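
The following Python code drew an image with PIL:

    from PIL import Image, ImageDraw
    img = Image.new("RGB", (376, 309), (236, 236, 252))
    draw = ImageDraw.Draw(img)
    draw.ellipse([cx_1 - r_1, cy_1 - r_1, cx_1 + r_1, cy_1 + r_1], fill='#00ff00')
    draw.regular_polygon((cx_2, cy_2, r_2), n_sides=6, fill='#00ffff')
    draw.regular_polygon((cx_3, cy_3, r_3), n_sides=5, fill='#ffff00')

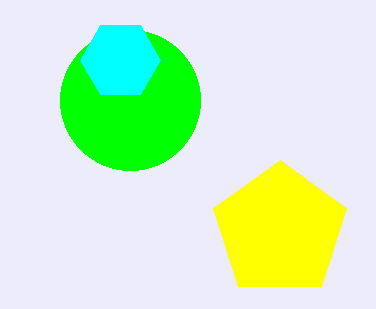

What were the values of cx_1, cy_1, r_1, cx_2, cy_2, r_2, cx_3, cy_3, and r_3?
cx_1 = 130, cy_1 = 100, r_1 = 70, cx_2 = 120, cy_2 = 60, r_2 = 40, cx_3 = 280, cy_3 = 230, r_3 = 70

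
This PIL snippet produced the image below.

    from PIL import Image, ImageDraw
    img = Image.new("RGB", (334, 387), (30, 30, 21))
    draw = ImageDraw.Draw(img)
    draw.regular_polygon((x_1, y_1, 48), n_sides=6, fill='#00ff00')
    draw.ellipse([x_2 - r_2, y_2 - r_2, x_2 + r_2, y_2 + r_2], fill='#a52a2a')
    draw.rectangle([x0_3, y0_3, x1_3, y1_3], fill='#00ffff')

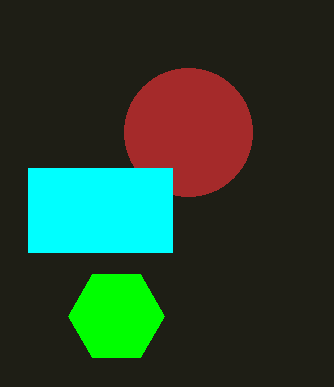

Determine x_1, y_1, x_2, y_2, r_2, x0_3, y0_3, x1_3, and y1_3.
x_1 = 116, y_1 = 316, x_2 = 188, y_2 = 132, r_2 = 64, x0_3 = 28, y0_3 = 168, x1_3 = 172, y1_3 = 252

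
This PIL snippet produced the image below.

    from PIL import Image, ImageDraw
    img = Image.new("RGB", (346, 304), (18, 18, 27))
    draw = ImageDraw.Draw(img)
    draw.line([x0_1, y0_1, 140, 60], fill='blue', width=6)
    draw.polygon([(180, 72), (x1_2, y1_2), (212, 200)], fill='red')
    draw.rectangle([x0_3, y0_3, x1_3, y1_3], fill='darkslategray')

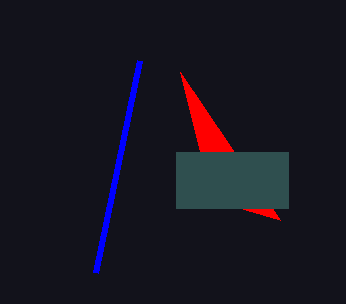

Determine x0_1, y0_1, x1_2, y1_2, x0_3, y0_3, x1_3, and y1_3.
x0_1 = 96
y0_1 = 272
x1_2 = 280
y1_2 = 220
x0_3 = 176
y0_3 = 152
x1_3 = 288
y1_3 = 208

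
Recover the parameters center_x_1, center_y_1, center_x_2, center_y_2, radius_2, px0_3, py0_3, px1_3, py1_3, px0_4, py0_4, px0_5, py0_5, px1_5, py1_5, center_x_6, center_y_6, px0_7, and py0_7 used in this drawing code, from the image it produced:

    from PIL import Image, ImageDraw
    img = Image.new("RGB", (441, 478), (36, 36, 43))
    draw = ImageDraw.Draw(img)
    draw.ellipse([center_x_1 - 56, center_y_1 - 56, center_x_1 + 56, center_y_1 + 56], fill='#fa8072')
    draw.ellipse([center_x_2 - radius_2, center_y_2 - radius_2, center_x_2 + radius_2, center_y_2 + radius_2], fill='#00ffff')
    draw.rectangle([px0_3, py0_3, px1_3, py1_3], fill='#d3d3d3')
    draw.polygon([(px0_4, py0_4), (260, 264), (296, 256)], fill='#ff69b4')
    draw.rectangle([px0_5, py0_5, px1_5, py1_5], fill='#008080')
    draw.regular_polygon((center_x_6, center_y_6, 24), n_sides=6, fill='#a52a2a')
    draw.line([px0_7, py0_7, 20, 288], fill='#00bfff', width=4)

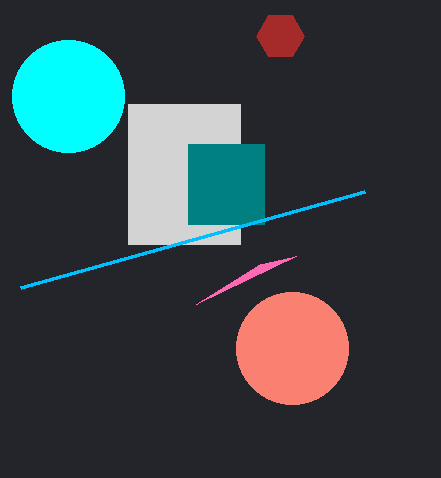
center_x_1 = 292; center_y_1 = 348; center_x_2 = 68; center_y_2 = 96; radius_2 = 56; px0_3 = 128; py0_3 = 104; px1_3 = 240; py1_3 = 244; px0_4 = 196; py0_4 = 304; px0_5 = 188; py0_5 = 144; px1_5 = 264; py1_5 = 224; center_x_6 = 280; center_y_6 = 36; px0_7 = 364; py0_7 = 192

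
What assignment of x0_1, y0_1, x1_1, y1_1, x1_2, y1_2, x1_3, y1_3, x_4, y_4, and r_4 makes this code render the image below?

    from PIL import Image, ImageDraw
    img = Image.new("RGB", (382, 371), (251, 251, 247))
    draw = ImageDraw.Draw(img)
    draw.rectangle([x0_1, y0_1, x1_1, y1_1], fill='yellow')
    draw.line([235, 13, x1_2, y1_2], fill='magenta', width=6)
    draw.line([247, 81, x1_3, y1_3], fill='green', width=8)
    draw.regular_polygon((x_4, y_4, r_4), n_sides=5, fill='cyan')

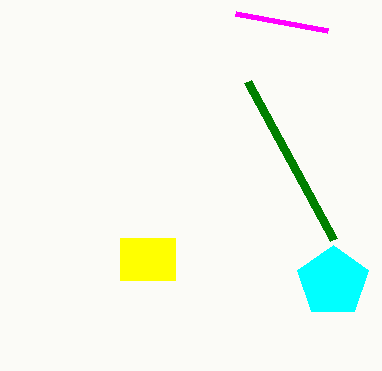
x0_1 = 120, y0_1 = 238, x1_1 = 175, y1_1 = 280, x1_2 = 327, y1_2 = 30, x1_3 = 333, y1_3 = 239, x_4 = 333, y_4 = 282, r_4 = 37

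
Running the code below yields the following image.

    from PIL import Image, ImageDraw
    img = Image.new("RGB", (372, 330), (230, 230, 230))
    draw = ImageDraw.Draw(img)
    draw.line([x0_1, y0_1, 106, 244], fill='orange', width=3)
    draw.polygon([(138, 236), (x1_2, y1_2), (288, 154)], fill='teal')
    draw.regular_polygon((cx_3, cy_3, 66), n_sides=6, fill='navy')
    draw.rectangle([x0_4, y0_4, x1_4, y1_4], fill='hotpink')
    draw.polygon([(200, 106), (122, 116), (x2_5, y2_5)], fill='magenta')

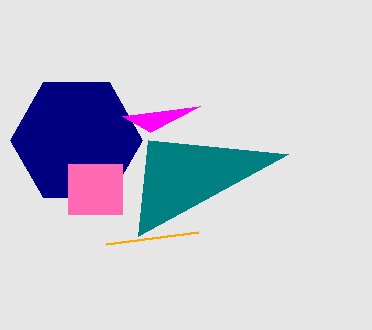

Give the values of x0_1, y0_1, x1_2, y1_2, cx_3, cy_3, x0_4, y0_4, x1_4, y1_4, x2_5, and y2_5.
x0_1 = 198
y0_1 = 232
x1_2 = 148
y1_2 = 140
cx_3 = 76
cy_3 = 140
x0_4 = 68
y0_4 = 164
x1_4 = 122
y1_4 = 214
x2_5 = 150
y2_5 = 132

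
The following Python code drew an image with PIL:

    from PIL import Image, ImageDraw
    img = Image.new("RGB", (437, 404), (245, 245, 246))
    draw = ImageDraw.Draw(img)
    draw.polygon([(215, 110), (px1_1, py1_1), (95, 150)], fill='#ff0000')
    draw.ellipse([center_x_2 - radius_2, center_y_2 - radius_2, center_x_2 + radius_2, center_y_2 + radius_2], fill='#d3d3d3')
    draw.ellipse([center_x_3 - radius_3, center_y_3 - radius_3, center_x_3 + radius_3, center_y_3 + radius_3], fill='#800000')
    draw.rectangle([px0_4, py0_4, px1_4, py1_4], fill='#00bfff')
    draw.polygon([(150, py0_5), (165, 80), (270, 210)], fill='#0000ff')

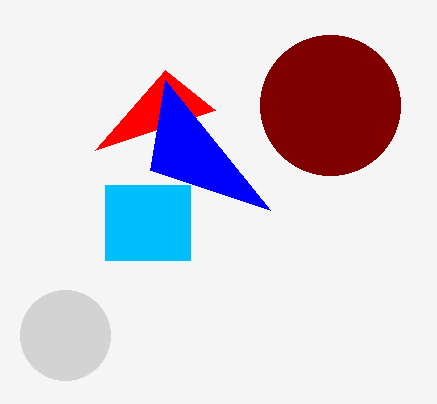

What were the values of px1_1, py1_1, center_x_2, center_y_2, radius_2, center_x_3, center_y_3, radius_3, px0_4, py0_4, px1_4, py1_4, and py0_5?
px1_1 = 165; py1_1 = 70; center_x_2 = 65; center_y_2 = 335; radius_2 = 45; center_x_3 = 330; center_y_3 = 105; radius_3 = 70; px0_4 = 105; py0_4 = 185; px1_4 = 190; py1_4 = 260; py0_5 = 170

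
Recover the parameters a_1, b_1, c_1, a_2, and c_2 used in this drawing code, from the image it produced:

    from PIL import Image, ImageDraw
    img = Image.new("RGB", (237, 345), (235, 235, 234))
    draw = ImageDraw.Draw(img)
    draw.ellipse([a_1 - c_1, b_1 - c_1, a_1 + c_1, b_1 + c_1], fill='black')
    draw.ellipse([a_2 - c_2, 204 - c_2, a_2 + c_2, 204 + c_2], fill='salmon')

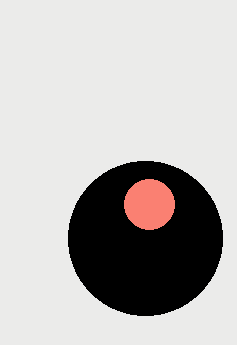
a_1 = 145, b_1 = 238, c_1 = 77, a_2 = 149, c_2 = 25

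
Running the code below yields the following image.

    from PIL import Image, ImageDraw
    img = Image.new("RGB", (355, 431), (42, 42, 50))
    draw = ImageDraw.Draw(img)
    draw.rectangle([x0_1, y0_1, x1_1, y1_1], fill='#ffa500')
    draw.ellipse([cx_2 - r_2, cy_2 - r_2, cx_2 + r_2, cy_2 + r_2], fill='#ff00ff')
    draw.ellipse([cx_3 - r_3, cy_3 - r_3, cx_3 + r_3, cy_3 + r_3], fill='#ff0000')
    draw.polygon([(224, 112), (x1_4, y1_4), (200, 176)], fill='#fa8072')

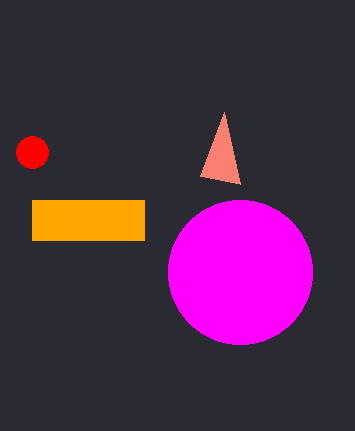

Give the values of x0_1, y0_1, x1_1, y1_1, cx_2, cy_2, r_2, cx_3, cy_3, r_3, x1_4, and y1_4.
x0_1 = 32, y0_1 = 200, x1_1 = 144, y1_1 = 240, cx_2 = 240, cy_2 = 272, r_2 = 72, cx_3 = 32, cy_3 = 152, r_3 = 16, x1_4 = 240, y1_4 = 184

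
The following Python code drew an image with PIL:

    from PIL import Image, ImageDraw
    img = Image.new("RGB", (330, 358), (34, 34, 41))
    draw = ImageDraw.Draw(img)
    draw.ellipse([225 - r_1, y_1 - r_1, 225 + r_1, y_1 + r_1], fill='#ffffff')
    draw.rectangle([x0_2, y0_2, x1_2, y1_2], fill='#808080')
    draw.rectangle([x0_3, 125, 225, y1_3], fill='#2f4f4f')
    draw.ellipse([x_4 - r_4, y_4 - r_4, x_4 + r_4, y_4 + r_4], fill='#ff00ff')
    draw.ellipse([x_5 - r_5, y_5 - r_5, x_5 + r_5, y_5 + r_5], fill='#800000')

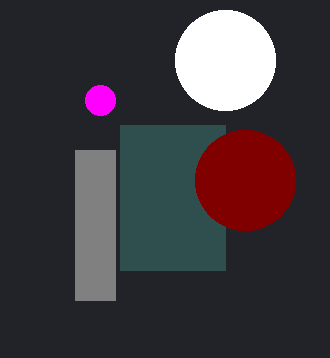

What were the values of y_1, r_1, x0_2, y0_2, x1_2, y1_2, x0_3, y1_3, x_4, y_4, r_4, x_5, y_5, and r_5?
y_1 = 60; r_1 = 50; x0_2 = 75; y0_2 = 150; x1_2 = 115; y1_2 = 300; x0_3 = 120; y1_3 = 270; x_4 = 100; y_4 = 100; r_4 = 15; x_5 = 245; y_5 = 180; r_5 = 50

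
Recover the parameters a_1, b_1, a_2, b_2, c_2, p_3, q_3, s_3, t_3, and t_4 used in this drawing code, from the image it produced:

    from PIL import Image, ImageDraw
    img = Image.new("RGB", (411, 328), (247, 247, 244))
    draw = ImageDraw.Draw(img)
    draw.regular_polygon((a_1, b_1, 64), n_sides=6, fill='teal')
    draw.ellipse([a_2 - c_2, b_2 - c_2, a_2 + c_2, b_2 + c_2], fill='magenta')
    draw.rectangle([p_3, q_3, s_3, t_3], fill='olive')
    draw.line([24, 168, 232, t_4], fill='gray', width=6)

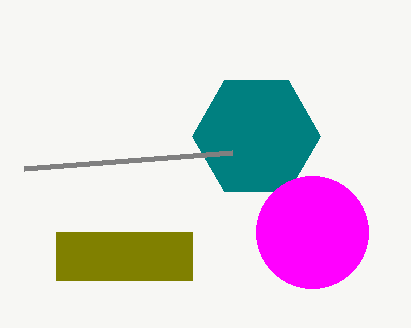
a_1 = 256; b_1 = 136; a_2 = 312; b_2 = 232; c_2 = 56; p_3 = 56; q_3 = 232; s_3 = 192; t_3 = 280; t_4 = 152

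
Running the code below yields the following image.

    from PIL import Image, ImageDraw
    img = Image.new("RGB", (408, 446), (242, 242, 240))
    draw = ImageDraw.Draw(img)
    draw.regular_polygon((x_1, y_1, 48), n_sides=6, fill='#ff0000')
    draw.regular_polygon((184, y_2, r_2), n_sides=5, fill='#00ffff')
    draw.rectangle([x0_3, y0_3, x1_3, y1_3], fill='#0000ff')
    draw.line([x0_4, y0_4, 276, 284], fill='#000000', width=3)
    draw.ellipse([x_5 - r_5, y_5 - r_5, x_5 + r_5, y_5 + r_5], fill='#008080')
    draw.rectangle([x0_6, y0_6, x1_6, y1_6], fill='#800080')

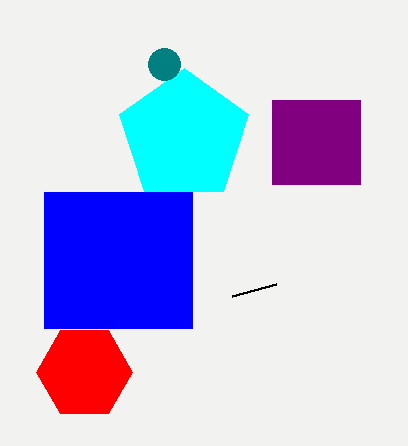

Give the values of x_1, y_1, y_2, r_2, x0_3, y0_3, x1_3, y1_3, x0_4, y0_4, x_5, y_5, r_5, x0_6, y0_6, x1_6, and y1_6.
x_1 = 84
y_1 = 372
y_2 = 136
r_2 = 68
x0_3 = 44
y0_3 = 192
x1_3 = 192
y1_3 = 328
x0_4 = 232
y0_4 = 296
x_5 = 164
y_5 = 64
r_5 = 16
x0_6 = 272
y0_6 = 100
x1_6 = 360
y1_6 = 184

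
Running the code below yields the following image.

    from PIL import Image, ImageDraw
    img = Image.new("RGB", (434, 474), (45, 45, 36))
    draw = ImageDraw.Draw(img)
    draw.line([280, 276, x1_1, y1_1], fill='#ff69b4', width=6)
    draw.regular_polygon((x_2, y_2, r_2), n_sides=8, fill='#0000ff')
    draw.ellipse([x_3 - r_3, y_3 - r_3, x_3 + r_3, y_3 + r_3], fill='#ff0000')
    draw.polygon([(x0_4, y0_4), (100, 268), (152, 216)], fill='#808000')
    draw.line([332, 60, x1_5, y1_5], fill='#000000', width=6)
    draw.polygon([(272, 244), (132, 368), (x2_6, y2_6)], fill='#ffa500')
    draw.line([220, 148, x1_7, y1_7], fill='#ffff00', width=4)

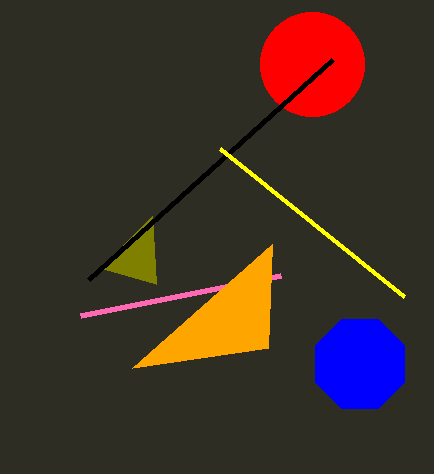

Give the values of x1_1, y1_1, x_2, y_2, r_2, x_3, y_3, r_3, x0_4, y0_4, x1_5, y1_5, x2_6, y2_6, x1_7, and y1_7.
x1_1 = 80; y1_1 = 316; x_2 = 360; y_2 = 364; r_2 = 48; x_3 = 312; y_3 = 64; r_3 = 52; x0_4 = 156; y0_4 = 284; x1_5 = 88; y1_5 = 280; x2_6 = 268; y2_6 = 348; x1_7 = 404; y1_7 = 296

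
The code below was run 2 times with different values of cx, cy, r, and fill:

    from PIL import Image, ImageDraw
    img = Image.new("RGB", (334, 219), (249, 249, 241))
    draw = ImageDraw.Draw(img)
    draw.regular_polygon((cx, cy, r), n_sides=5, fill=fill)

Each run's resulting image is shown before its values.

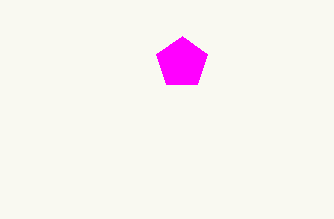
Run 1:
cx = 182; cy = 63; r = 27; fill = 'magenta'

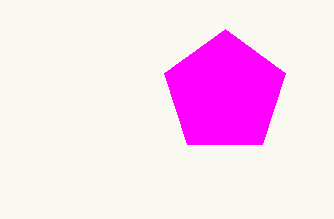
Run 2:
cx = 225; cy = 93; r = 64; fill = 'magenta'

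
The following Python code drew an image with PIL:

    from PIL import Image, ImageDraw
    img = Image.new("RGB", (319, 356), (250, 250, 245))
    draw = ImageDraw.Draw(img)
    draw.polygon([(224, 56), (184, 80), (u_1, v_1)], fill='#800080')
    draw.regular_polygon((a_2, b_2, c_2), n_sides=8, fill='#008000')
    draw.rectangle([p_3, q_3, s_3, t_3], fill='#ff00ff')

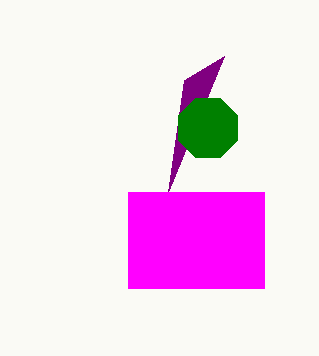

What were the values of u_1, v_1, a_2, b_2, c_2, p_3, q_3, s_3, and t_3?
u_1 = 168, v_1 = 192, a_2 = 208, b_2 = 128, c_2 = 32, p_3 = 128, q_3 = 192, s_3 = 264, t_3 = 288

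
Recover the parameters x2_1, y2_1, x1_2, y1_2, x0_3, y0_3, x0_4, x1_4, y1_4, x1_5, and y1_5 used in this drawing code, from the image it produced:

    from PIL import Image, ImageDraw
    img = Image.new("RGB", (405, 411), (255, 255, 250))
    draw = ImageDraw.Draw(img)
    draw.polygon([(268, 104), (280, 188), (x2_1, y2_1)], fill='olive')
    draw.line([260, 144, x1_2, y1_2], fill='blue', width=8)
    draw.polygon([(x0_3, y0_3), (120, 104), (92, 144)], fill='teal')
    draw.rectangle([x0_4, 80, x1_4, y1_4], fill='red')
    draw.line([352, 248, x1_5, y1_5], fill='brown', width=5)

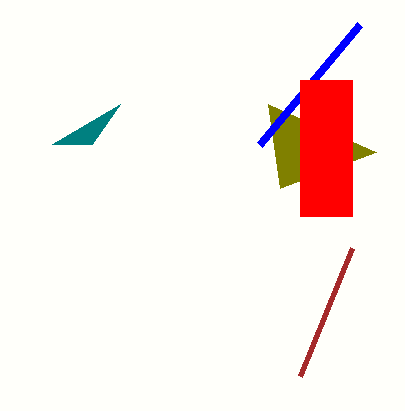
x2_1 = 376
y2_1 = 152
x1_2 = 360
y1_2 = 24
x0_3 = 52
y0_3 = 144
x0_4 = 300
x1_4 = 352
y1_4 = 216
x1_5 = 300
y1_5 = 376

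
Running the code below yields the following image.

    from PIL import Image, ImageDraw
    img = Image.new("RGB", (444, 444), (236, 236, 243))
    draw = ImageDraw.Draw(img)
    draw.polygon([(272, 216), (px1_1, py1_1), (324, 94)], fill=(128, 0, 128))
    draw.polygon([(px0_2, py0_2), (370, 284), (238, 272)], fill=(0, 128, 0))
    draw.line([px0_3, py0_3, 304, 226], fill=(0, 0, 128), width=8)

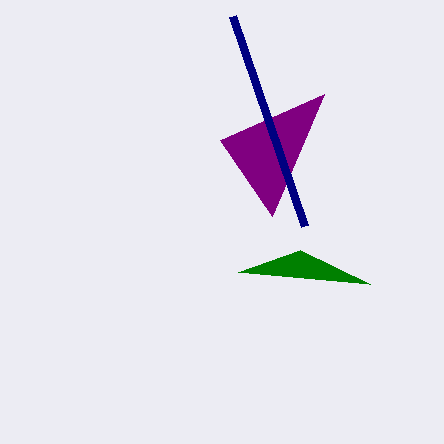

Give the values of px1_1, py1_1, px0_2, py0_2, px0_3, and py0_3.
px1_1 = 220; py1_1 = 140; px0_2 = 300; py0_2 = 250; px0_3 = 232; py0_3 = 16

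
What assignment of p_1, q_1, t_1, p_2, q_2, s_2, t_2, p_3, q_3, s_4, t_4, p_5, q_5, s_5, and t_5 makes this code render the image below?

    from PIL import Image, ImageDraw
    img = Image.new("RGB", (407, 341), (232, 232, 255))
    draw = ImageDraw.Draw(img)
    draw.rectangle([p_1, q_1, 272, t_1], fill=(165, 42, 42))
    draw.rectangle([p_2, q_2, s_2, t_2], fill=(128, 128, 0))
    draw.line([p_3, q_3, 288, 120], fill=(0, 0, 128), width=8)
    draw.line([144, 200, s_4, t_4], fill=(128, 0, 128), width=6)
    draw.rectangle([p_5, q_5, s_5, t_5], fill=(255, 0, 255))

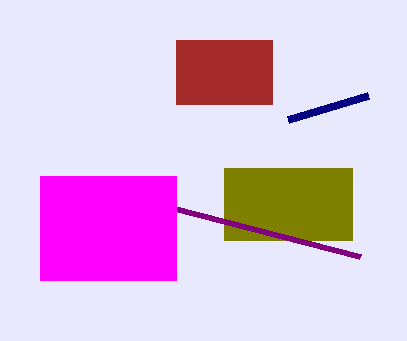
p_1 = 176
q_1 = 40
t_1 = 104
p_2 = 224
q_2 = 168
s_2 = 352
t_2 = 240
p_3 = 368
q_3 = 96
s_4 = 360
t_4 = 256
p_5 = 40
q_5 = 176
s_5 = 176
t_5 = 280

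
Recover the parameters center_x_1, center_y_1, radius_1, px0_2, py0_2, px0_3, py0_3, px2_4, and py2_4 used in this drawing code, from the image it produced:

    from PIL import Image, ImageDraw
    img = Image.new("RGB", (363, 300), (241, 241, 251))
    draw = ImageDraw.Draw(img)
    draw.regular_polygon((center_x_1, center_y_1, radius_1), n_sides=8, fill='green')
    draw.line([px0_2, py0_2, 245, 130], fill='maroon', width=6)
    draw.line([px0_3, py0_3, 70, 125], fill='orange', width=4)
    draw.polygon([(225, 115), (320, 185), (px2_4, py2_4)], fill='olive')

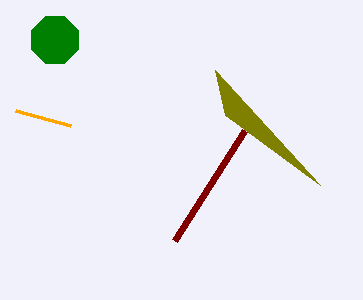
center_x_1 = 55, center_y_1 = 40, radius_1 = 25, px0_2 = 175, py0_2 = 240, px0_3 = 15, py0_3 = 110, px2_4 = 215, py2_4 = 70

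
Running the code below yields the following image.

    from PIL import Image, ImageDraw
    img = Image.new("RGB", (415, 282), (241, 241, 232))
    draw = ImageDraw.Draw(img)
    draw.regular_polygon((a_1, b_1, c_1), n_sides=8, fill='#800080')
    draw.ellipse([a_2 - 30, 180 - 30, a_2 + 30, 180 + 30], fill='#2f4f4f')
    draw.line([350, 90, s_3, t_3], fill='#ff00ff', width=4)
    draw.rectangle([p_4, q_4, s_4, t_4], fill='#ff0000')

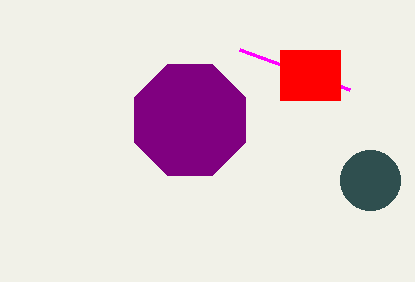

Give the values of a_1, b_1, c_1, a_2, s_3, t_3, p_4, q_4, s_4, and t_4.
a_1 = 190, b_1 = 120, c_1 = 60, a_2 = 370, s_3 = 240, t_3 = 50, p_4 = 280, q_4 = 50, s_4 = 340, t_4 = 100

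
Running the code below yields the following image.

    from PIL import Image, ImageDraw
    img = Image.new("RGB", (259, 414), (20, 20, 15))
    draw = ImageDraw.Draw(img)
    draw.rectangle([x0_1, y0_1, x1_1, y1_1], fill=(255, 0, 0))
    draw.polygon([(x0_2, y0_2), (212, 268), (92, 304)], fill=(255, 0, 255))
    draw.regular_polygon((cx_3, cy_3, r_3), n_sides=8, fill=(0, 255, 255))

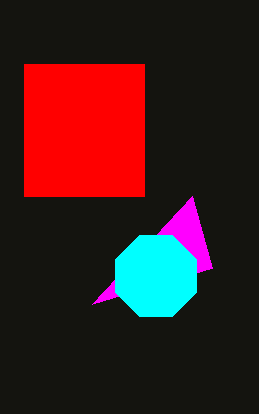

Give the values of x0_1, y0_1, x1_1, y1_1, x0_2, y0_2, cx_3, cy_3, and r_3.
x0_1 = 24; y0_1 = 64; x1_1 = 144; y1_1 = 196; x0_2 = 192; y0_2 = 196; cx_3 = 156; cy_3 = 276; r_3 = 44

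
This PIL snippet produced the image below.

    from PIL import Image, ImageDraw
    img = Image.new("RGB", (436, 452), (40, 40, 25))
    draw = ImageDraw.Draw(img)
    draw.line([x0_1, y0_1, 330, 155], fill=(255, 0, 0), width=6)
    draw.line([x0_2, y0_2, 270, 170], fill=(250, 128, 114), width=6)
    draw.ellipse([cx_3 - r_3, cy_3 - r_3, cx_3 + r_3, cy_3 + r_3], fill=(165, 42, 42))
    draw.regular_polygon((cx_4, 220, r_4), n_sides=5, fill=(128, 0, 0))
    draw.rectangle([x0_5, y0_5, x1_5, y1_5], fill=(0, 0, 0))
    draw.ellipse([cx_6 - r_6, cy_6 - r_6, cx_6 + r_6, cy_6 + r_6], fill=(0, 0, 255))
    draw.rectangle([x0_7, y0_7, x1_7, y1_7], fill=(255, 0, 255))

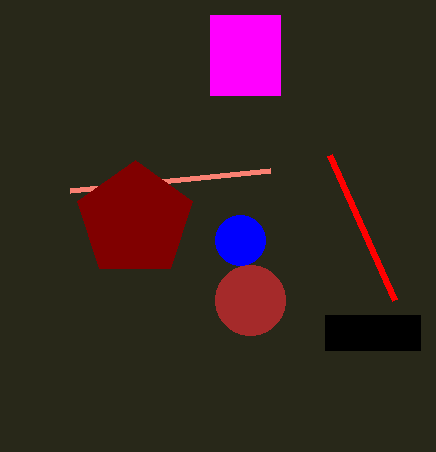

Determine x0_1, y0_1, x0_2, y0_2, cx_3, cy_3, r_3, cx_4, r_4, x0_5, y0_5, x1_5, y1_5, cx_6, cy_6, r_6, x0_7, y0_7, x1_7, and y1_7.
x0_1 = 395, y0_1 = 300, x0_2 = 70, y0_2 = 190, cx_3 = 250, cy_3 = 300, r_3 = 35, cx_4 = 135, r_4 = 60, x0_5 = 325, y0_5 = 315, x1_5 = 420, y1_5 = 350, cx_6 = 240, cy_6 = 240, r_6 = 25, x0_7 = 210, y0_7 = 15, x1_7 = 280, y1_7 = 95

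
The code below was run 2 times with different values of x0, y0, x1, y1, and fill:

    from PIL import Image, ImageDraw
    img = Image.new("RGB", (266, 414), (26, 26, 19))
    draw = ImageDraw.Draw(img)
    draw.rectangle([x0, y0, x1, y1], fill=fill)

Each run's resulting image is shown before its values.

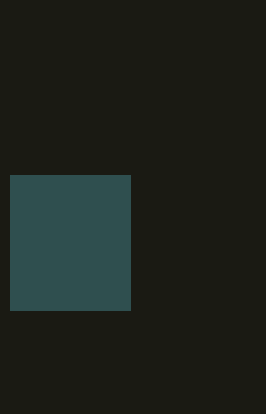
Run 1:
x0 = 10, y0 = 175, x1 = 130, y1 = 310, fill = 'darkslategray'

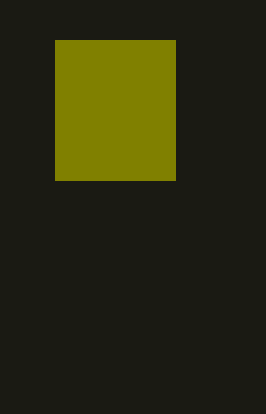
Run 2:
x0 = 55; y0 = 40; x1 = 175; y1 = 180; fill = 'olive'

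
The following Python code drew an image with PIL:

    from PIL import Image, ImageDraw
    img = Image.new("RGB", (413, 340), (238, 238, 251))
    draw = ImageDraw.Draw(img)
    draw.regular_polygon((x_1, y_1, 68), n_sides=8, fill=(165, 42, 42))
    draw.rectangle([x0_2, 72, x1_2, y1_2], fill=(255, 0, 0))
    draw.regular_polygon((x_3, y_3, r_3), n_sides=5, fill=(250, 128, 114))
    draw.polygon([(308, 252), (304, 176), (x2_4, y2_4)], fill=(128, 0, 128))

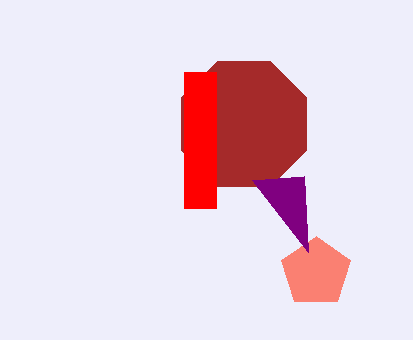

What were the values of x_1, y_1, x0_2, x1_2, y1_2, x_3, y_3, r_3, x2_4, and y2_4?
x_1 = 244, y_1 = 124, x0_2 = 184, x1_2 = 216, y1_2 = 208, x_3 = 316, y_3 = 272, r_3 = 36, x2_4 = 252, y2_4 = 180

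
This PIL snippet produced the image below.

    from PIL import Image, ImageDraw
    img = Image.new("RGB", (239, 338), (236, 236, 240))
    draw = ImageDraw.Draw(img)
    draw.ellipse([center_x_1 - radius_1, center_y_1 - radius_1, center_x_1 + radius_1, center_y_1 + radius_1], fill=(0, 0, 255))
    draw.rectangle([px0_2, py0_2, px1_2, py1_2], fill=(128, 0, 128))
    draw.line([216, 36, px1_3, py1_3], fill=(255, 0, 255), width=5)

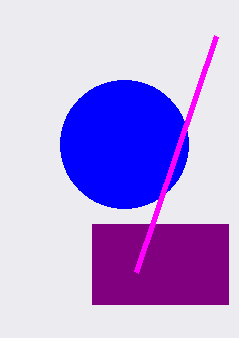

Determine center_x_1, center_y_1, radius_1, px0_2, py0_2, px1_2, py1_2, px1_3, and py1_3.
center_x_1 = 124; center_y_1 = 144; radius_1 = 64; px0_2 = 92; py0_2 = 224; px1_2 = 228; py1_2 = 304; px1_3 = 136; py1_3 = 272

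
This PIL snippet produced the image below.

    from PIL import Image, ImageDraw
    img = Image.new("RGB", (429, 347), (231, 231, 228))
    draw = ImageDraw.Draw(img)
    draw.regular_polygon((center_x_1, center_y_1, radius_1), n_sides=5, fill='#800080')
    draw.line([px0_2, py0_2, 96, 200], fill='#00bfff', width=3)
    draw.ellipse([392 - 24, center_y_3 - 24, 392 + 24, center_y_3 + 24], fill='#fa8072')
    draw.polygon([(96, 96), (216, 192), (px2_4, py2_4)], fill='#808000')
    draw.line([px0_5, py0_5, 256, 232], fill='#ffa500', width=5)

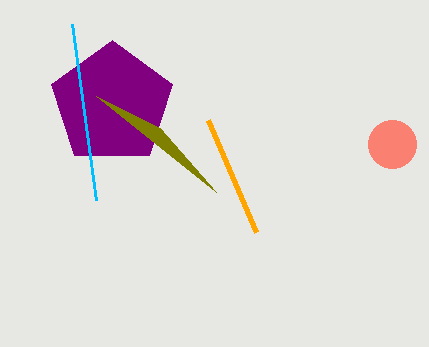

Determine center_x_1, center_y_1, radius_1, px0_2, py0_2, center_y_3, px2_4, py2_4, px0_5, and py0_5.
center_x_1 = 112, center_y_1 = 104, radius_1 = 64, px0_2 = 72, py0_2 = 24, center_y_3 = 144, px2_4 = 160, py2_4 = 128, px0_5 = 208, py0_5 = 120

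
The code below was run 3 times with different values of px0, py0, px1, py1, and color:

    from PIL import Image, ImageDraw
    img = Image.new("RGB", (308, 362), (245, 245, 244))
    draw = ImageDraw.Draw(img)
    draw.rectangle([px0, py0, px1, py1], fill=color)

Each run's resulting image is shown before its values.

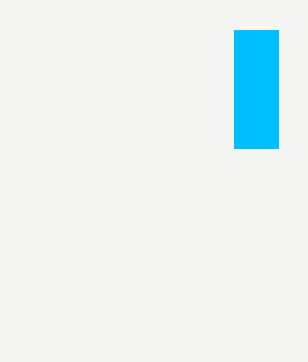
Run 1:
px0 = 234, py0 = 30, px1 = 278, py1 = 148, color = 'deepskyblue'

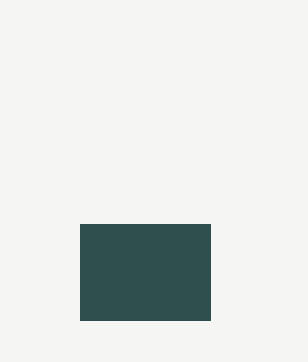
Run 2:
px0 = 80; py0 = 224; px1 = 210; py1 = 320; color = 'darkslategray'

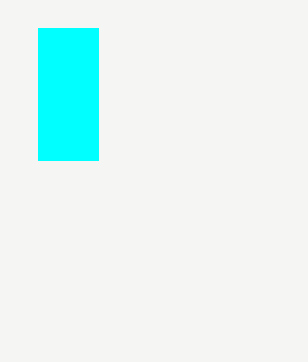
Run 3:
px0 = 38
py0 = 28
px1 = 98
py1 = 160
color = 'cyan'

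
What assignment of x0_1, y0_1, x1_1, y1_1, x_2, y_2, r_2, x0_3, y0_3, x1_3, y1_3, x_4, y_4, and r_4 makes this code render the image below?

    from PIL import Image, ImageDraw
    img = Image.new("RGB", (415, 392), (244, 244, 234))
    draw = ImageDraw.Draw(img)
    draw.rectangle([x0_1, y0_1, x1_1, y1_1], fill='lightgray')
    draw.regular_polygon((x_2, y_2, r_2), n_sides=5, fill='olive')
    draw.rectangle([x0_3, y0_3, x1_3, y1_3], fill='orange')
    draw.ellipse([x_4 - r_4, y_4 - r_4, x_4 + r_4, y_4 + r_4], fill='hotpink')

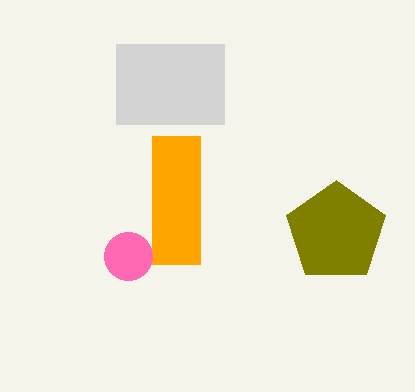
x0_1 = 116, y0_1 = 44, x1_1 = 224, y1_1 = 124, x_2 = 336, y_2 = 232, r_2 = 52, x0_3 = 152, y0_3 = 136, x1_3 = 200, y1_3 = 264, x_4 = 128, y_4 = 256, r_4 = 24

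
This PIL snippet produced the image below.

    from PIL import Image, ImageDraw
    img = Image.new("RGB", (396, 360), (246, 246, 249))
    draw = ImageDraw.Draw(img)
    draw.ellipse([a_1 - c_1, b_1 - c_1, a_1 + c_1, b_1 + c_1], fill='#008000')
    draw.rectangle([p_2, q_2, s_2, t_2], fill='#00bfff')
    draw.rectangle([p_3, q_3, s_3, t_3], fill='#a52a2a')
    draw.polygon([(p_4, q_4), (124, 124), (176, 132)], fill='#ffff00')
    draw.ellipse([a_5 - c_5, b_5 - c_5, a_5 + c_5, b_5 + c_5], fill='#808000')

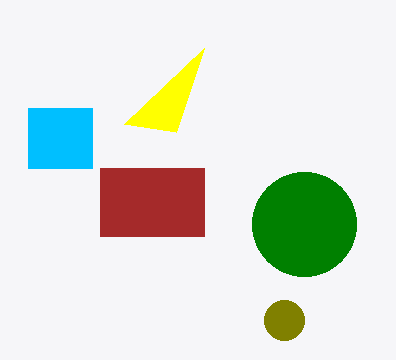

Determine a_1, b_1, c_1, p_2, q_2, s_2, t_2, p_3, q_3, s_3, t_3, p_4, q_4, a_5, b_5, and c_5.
a_1 = 304, b_1 = 224, c_1 = 52, p_2 = 28, q_2 = 108, s_2 = 92, t_2 = 168, p_3 = 100, q_3 = 168, s_3 = 204, t_3 = 236, p_4 = 204, q_4 = 48, a_5 = 284, b_5 = 320, c_5 = 20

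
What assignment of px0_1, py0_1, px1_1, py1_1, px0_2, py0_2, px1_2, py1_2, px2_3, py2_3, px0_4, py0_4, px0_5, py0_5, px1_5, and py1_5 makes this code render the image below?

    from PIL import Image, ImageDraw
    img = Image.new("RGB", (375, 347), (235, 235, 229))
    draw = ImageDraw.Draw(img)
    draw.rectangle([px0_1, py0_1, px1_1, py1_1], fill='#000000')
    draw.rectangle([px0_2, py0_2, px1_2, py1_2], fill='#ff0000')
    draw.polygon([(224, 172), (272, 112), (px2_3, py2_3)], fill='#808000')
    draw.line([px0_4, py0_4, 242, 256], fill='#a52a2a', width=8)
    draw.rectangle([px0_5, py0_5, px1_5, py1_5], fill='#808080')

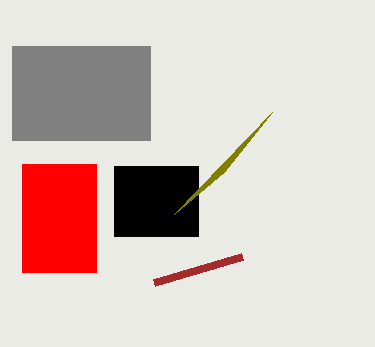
px0_1 = 114; py0_1 = 166; px1_1 = 198; py1_1 = 236; px0_2 = 22; py0_2 = 164; px1_2 = 96; py1_2 = 272; px2_3 = 174; py2_3 = 214; px0_4 = 154; py0_4 = 282; px0_5 = 12; py0_5 = 46; px1_5 = 150; py1_5 = 140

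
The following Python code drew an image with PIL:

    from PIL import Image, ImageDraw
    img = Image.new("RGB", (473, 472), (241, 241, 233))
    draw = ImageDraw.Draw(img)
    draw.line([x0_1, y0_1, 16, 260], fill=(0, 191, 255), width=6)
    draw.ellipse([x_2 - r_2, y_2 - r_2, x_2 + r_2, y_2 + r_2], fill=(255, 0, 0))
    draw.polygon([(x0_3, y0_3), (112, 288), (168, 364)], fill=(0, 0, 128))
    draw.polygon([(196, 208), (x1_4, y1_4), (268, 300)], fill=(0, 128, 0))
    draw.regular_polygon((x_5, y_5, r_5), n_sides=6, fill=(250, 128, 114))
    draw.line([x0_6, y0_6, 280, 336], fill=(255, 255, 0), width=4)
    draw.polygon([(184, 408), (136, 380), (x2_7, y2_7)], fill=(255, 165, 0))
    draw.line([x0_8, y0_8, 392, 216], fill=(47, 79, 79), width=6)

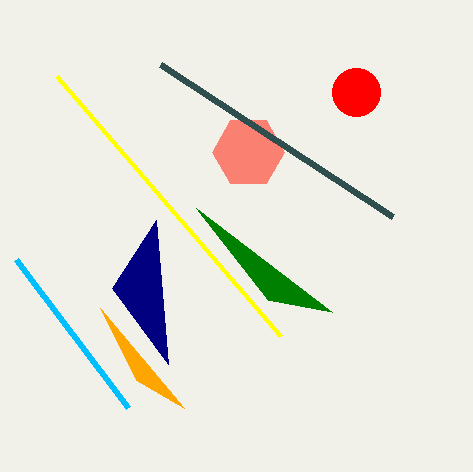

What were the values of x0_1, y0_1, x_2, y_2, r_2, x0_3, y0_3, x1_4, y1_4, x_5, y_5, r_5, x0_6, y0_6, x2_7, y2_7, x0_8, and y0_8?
x0_1 = 128
y0_1 = 408
x_2 = 356
y_2 = 92
r_2 = 24
x0_3 = 156
y0_3 = 220
x1_4 = 332
y1_4 = 312
x_5 = 248
y_5 = 152
r_5 = 36
x0_6 = 56
y0_6 = 76
x2_7 = 100
y2_7 = 308
x0_8 = 160
y0_8 = 64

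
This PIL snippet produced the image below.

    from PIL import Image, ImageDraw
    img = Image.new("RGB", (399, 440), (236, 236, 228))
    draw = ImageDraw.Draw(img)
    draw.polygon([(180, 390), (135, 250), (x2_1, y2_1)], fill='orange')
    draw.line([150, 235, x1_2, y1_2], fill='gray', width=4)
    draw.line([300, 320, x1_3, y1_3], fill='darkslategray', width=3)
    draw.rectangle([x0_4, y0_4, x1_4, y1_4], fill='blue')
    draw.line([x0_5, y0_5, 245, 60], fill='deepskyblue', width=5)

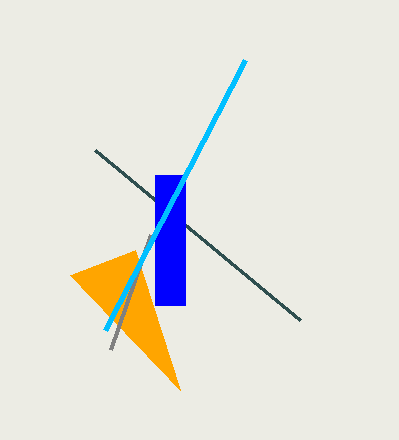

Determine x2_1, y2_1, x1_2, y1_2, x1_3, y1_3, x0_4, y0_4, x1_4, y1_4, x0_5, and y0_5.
x2_1 = 70, y2_1 = 275, x1_2 = 110, y1_2 = 350, x1_3 = 95, y1_3 = 150, x0_4 = 155, y0_4 = 175, x1_4 = 185, y1_4 = 305, x0_5 = 105, y0_5 = 330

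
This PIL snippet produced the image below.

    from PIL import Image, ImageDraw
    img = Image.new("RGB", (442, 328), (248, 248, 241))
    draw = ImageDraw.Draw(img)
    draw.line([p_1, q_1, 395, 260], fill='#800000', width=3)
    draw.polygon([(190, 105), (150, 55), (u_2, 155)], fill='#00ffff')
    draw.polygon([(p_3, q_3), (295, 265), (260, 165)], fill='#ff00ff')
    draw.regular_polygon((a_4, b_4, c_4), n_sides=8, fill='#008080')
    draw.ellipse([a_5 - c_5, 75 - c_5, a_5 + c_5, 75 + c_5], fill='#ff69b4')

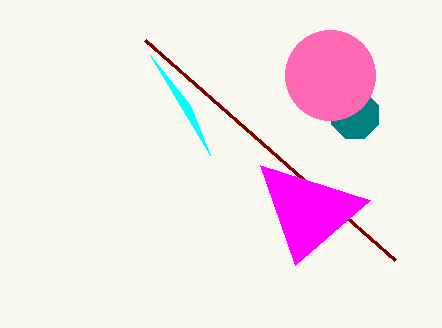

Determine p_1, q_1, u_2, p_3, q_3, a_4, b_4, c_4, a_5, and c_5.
p_1 = 145; q_1 = 40; u_2 = 210; p_3 = 370; q_3 = 200; a_4 = 355; b_4 = 115; c_4 = 25; a_5 = 330; c_5 = 45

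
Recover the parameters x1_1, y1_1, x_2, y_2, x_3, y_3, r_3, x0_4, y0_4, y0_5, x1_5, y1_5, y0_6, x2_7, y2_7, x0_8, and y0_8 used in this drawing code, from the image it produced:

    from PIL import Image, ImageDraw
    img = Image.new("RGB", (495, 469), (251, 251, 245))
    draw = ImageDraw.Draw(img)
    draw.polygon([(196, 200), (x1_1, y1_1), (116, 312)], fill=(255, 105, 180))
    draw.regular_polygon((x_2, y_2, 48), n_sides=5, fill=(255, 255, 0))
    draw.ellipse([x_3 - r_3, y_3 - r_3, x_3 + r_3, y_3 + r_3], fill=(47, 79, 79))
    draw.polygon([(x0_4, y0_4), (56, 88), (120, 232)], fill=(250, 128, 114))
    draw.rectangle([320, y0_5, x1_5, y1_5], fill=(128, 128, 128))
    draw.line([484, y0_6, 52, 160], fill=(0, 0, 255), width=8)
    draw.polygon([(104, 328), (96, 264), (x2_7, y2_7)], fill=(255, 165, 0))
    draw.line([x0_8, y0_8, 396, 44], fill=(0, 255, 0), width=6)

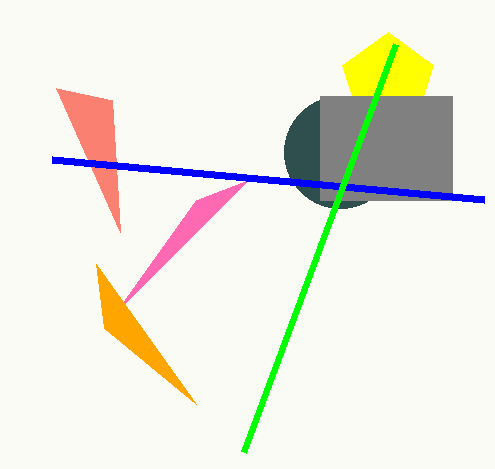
x1_1 = 248
y1_1 = 180
x_2 = 388
y_2 = 80
x_3 = 340
y_3 = 152
r_3 = 56
x0_4 = 112
y0_4 = 100
y0_5 = 96
x1_5 = 452
y1_5 = 200
y0_6 = 200
x2_7 = 196
y2_7 = 404
x0_8 = 244
y0_8 = 452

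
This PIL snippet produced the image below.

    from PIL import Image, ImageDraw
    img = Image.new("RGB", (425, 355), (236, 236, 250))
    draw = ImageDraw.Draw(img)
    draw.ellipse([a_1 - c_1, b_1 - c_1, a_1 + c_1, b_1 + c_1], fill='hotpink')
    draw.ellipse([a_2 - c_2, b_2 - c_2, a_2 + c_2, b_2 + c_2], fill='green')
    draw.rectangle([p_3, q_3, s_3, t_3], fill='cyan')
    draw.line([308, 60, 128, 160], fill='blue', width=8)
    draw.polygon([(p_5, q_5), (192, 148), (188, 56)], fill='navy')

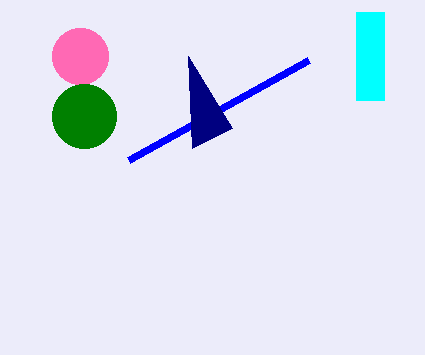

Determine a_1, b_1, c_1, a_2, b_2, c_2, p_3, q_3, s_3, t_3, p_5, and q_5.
a_1 = 80, b_1 = 56, c_1 = 28, a_2 = 84, b_2 = 116, c_2 = 32, p_3 = 356, q_3 = 12, s_3 = 384, t_3 = 100, p_5 = 232, q_5 = 128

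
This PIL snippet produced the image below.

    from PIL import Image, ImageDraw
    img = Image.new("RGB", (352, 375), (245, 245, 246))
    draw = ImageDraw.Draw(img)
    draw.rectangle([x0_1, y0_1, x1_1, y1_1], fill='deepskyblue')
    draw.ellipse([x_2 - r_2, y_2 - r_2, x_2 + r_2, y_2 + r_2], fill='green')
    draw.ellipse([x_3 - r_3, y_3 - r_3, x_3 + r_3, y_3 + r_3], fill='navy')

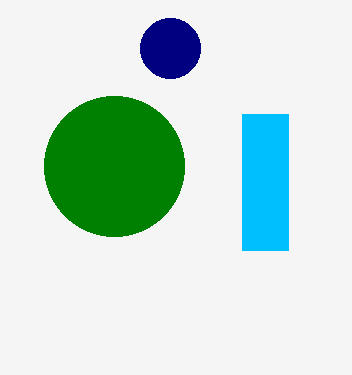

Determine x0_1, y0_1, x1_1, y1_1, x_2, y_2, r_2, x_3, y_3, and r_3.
x0_1 = 242; y0_1 = 114; x1_1 = 288; y1_1 = 250; x_2 = 114; y_2 = 166; r_2 = 70; x_3 = 170; y_3 = 48; r_3 = 30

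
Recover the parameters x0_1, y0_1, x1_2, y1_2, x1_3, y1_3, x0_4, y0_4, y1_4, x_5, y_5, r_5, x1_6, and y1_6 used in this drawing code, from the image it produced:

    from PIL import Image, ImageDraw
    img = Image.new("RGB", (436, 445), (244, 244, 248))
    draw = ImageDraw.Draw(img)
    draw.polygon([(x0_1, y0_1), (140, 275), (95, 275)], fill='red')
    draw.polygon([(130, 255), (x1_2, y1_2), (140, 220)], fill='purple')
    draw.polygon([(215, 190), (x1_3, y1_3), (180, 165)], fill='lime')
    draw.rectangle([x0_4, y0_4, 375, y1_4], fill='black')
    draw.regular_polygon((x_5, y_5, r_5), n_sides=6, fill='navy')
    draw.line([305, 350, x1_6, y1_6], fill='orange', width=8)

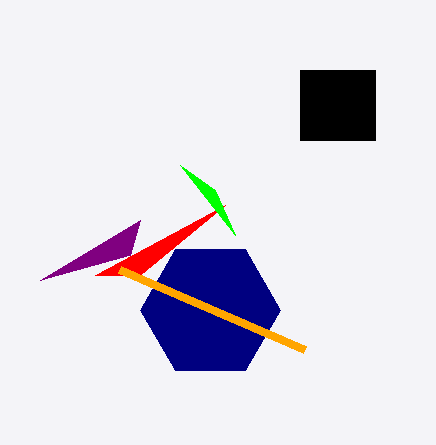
x0_1 = 225
y0_1 = 205
x1_2 = 40
y1_2 = 280
x1_3 = 235
y1_3 = 235
x0_4 = 300
y0_4 = 70
y1_4 = 140
x_5 = 210
y_5 = 310
r_5 = 70
x1_6 = 120
y1_6 = 270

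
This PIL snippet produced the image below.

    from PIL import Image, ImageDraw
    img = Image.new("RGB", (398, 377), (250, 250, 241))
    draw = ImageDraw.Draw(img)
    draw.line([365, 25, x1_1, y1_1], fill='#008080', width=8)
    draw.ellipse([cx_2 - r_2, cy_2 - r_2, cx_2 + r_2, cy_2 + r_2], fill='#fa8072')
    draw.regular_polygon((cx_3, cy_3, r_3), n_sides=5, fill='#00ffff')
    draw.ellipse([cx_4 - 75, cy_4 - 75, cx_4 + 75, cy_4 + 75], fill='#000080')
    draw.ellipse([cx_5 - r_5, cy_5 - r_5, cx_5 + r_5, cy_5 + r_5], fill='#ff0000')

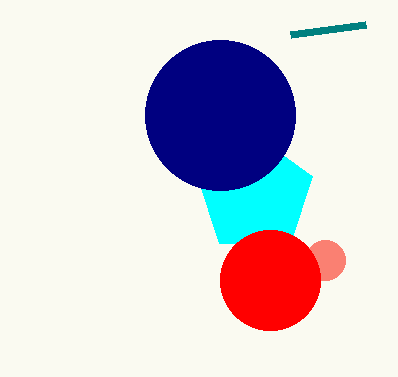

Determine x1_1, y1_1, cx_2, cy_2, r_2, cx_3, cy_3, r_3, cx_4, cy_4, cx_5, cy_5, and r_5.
x1_1 = 290
y1_1 = 35
cx_2 = 325
cy_2 = 260
r_2 = 20
cx_3 = 255
cy_3 = 195
r_3 = 60
cx_4 = 220
cy_4 = 115
cx_5 = 270
cy_5 = 280
r_5 = 50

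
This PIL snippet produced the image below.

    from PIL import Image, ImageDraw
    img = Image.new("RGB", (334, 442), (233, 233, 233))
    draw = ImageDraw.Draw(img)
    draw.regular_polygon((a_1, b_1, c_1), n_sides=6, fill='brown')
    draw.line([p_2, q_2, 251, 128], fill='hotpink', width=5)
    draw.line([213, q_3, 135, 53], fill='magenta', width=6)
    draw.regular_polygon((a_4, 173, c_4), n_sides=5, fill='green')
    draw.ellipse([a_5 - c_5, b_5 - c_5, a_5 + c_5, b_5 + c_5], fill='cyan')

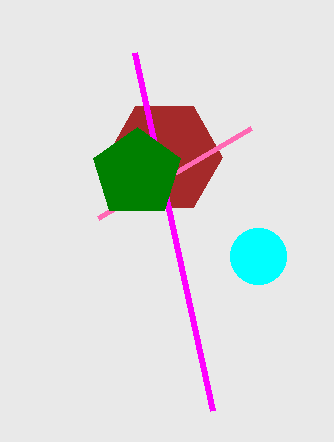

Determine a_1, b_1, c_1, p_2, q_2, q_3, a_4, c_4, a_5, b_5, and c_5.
a_1 = 164; b_1 = 157; c_1 = 58; p_2 = 98; q_2 = 218; q_3 = 411; a_4 = 137; c_4 = 46; a_5 = 258; b_5 = 256; c_5 = 28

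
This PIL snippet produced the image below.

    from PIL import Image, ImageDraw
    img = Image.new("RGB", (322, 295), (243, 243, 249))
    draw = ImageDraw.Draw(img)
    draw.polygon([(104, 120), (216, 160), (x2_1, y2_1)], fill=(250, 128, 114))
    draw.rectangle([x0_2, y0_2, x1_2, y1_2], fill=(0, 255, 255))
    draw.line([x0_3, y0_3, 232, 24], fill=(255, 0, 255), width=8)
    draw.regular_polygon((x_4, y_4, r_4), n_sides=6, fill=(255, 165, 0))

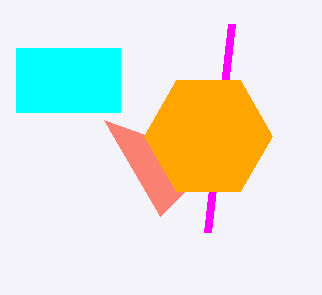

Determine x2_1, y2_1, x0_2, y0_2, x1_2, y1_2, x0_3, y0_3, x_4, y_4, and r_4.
x2_1 = 160
y2_1 = 216
x0_2 = 16
y0_2 = 48
x1_2 = 120
y1_2 = 112
x0_3 = 208
y0_3 = 232
x_4 = 208
y_4 = 136
r_4 = 64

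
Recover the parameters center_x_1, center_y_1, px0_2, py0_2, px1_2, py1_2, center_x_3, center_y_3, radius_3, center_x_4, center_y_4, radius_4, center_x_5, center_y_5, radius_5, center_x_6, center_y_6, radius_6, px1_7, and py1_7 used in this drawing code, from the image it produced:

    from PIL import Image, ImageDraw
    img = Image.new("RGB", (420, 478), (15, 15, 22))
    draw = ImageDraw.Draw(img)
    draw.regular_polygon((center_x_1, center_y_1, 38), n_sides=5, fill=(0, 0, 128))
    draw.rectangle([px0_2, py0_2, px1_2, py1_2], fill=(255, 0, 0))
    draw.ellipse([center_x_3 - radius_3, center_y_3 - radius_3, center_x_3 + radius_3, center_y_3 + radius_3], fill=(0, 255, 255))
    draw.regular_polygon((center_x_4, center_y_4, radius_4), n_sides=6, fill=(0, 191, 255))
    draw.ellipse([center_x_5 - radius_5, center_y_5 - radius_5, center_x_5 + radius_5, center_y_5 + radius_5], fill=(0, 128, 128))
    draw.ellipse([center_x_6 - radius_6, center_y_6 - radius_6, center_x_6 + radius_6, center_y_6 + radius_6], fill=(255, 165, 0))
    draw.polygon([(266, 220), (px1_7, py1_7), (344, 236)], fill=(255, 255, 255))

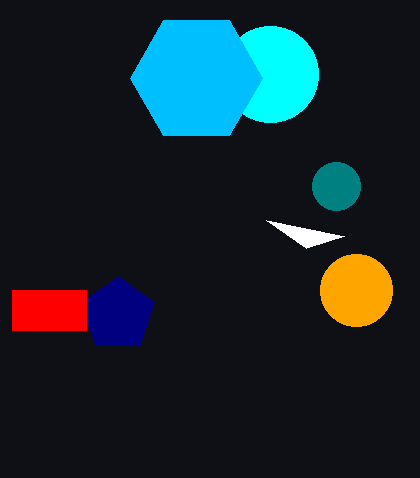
center_x_1 = 118; center_y_1 = 314; px0_2 = 12; py0_2 = 290; px1_2 = 86; py1_2 = 330; center_x_3 = 270; center_y_3 = 74; radius_3 = 48; center_x_4 = 196; center_y_4 = 78; radius_4 = 66; center_x_5 = 336; center_y_5 = 186; radius_5 = 24; center_x_6 = 356; center_y_6 = 290; radius_6 = 36; px1_7 = 306; py1_7 = 248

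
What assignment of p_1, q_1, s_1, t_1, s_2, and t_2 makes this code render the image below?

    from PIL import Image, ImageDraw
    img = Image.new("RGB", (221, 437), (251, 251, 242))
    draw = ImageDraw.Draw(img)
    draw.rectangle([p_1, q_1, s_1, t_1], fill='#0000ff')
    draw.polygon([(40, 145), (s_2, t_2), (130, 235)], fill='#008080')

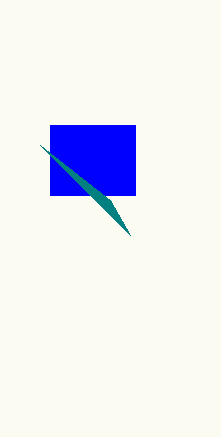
p_1 = 50, q_1 = 125, s_1 = 135, t_1 = 195, s_2 = 110, t_2 = 200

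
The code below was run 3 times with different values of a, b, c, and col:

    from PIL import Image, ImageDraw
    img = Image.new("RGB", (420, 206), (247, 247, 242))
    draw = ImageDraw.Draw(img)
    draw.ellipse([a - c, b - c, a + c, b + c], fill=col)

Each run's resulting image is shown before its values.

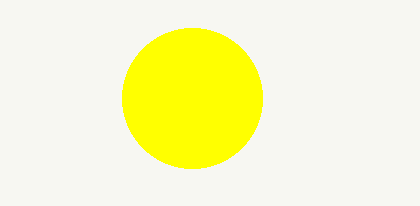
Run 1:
a = 192, b = 98, c = 70, col = 'yellow'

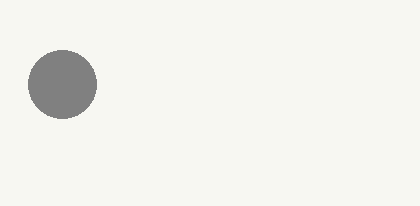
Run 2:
a = 62; b = 84; c = 34; col = 'gray'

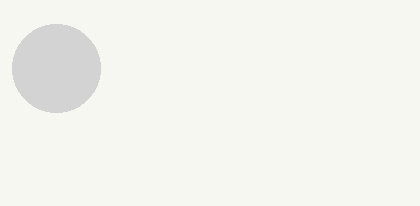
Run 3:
a = 56
b = 68
c = 44
col = 'lightgray'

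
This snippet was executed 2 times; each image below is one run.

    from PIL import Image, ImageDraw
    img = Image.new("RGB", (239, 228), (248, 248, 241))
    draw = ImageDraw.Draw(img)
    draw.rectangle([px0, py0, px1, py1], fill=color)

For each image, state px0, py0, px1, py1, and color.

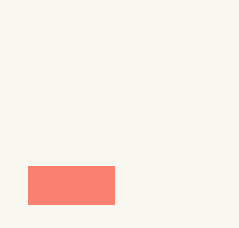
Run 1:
px0 = 28
py0 = 166
px1 = 114
py1 = 204
color = 'salmon'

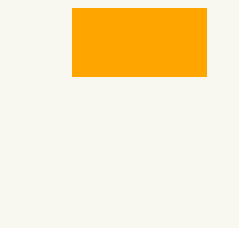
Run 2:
px0 = 72
py0 = 8
px1 = 206
py1 = 76
color = 'orange'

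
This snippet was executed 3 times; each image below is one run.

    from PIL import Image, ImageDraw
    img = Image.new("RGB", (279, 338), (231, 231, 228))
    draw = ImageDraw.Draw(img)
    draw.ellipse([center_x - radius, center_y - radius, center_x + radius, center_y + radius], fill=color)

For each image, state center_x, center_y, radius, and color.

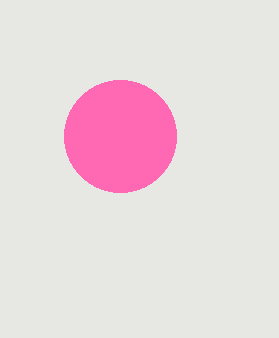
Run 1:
center_x = 120; center_y = 136; radius = 56; color = 'hotpink'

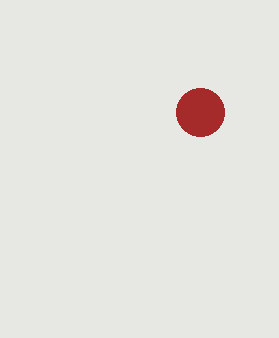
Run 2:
center_x = 200, center_y = 112, radius = 24, color = 'brown'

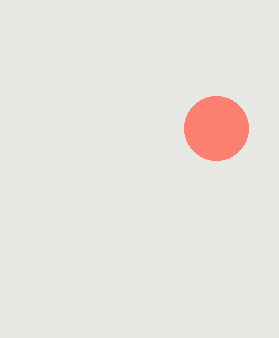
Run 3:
center_x = 216, center_y = 128, radius = 32, color = 'salmon'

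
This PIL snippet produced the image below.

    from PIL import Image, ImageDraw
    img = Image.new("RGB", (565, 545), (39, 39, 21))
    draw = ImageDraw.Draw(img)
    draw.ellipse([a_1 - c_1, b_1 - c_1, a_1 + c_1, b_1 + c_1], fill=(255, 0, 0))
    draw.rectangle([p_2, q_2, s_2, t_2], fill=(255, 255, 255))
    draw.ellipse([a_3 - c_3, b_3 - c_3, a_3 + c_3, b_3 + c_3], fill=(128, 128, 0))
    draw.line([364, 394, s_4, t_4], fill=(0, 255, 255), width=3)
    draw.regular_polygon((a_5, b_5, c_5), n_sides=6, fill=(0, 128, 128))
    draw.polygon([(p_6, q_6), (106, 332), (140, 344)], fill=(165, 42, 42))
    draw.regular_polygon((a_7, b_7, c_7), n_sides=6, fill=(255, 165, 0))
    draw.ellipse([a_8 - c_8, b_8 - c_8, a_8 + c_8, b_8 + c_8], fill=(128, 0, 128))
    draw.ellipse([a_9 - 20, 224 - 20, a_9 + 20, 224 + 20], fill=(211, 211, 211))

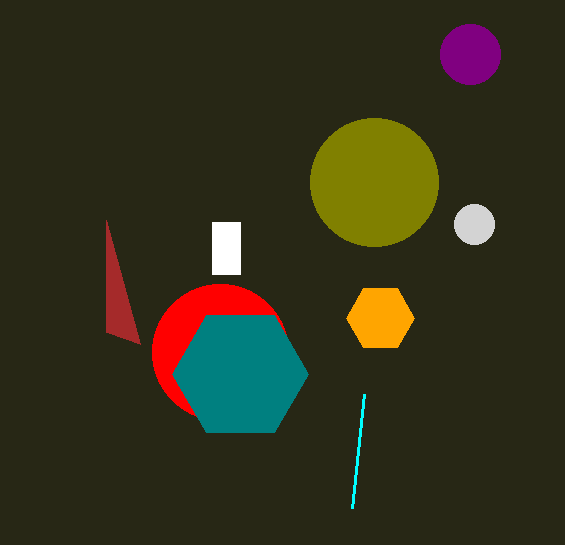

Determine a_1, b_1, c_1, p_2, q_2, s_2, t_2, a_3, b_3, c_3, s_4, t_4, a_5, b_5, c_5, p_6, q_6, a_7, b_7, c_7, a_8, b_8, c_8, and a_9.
a_1 = 220
b_1 = 352
c_1 = 68
p_2 = 212
q_2 = 222
s_2 = 240
t_2 = 274
a_3 = 374
b_3 = 182
c_3 = 64
s_4 = 352
t_4 = 508
a_5 = 240
b_5 = 374
c_5 = 68
p_6 = 106
q_6 = 220
a_7 = 380
b_7 = 318
c_7 = 34
a_8 = 470
b_8 = 54
c_8 = 30
a_9 = 474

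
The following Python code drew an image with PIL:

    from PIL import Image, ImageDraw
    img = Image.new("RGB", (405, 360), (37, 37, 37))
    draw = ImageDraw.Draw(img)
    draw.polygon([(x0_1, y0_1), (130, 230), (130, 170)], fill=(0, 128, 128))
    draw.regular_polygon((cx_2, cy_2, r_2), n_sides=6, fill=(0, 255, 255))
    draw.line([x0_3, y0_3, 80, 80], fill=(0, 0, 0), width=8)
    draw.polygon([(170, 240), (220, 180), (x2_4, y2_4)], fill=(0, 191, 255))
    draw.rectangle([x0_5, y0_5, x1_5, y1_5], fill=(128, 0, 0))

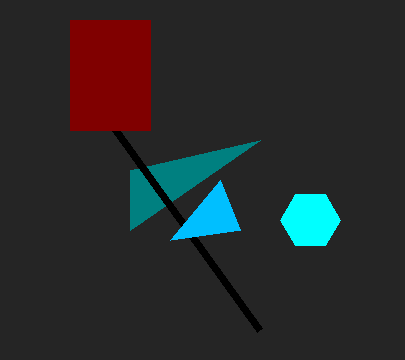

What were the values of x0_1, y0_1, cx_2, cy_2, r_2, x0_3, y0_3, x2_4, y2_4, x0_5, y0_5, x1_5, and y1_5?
x0_1 = 260, y0_1 = 140, cx_2 = 310, cy_2 = 220, r_2 = 30, x0_3 = 260, y0_3 = 330, x2_4 = 240, y2_4 = 230, x0_5 = 70, y0_5 = 20, x1_5 = 150, y1_5 = 130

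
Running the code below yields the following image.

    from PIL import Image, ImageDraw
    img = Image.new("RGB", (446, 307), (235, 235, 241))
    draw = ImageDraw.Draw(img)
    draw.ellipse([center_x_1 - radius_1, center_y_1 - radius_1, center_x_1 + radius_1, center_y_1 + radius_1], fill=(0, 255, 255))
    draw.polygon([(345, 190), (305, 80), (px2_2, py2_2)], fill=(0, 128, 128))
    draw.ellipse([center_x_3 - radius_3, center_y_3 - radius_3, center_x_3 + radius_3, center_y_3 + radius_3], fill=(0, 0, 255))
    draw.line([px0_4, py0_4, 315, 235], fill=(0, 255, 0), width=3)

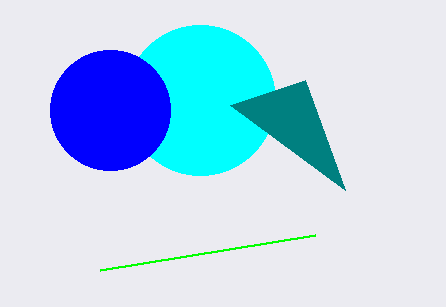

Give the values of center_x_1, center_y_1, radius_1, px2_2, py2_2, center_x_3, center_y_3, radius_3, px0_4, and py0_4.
center_x_1 = 200; center_y_1 = 100; radius_1 = 75; px2_2 = 230; py2_2 = 105; center_x_3 = 110; center_y_3 = 110; radius_3 = 60; px0_4 = 100; py0_4 = 270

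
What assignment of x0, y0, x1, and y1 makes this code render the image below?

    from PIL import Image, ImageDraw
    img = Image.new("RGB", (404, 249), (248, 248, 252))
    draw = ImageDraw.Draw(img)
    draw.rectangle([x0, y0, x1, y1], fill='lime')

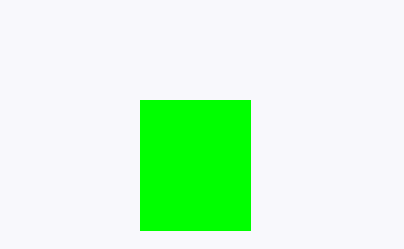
x0 = 140
y0 = 100
x1 = 250
y1 = 230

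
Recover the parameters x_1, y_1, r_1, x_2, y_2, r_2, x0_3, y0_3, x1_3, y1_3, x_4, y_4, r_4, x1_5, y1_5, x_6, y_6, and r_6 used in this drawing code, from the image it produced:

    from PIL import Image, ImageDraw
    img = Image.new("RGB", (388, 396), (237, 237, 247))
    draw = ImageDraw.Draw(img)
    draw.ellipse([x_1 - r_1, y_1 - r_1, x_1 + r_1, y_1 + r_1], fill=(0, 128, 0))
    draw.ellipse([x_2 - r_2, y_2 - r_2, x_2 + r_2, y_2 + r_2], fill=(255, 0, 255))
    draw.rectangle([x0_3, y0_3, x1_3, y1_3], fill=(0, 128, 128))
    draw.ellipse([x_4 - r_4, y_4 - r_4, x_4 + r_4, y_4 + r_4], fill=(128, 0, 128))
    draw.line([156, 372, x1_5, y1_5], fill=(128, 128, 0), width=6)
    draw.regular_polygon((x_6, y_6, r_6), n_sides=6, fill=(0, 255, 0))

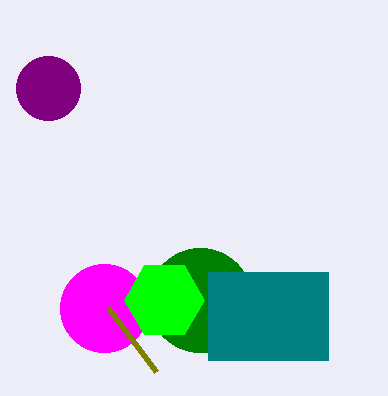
x_1 = 200
y_1 = 300
r_1 = 52
x_2 = 104
y_2 = 308
r_2 = 44
x0_3 = 208
y0_3 = 272
x1_3 = 328
y1_3 = 360
x_4 = 48
y_4 = 88
r_4 = 32
x1_5 = 108
y1_5 = 308
x_6 = 164
y_6 = 300
r_6 = 40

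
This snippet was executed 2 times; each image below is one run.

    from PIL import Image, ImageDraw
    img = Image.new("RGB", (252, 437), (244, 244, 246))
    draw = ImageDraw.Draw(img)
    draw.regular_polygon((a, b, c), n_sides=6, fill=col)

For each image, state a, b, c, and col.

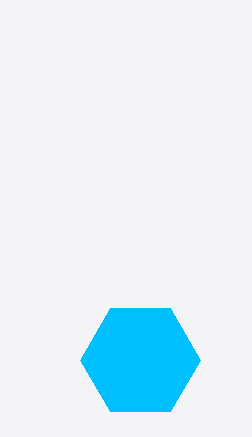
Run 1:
a = 140; b = 360; c = 60; col = 'deepskyblue'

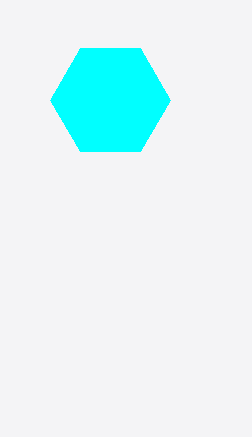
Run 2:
a = 110
b = 100
c = 60
col = 'cyan'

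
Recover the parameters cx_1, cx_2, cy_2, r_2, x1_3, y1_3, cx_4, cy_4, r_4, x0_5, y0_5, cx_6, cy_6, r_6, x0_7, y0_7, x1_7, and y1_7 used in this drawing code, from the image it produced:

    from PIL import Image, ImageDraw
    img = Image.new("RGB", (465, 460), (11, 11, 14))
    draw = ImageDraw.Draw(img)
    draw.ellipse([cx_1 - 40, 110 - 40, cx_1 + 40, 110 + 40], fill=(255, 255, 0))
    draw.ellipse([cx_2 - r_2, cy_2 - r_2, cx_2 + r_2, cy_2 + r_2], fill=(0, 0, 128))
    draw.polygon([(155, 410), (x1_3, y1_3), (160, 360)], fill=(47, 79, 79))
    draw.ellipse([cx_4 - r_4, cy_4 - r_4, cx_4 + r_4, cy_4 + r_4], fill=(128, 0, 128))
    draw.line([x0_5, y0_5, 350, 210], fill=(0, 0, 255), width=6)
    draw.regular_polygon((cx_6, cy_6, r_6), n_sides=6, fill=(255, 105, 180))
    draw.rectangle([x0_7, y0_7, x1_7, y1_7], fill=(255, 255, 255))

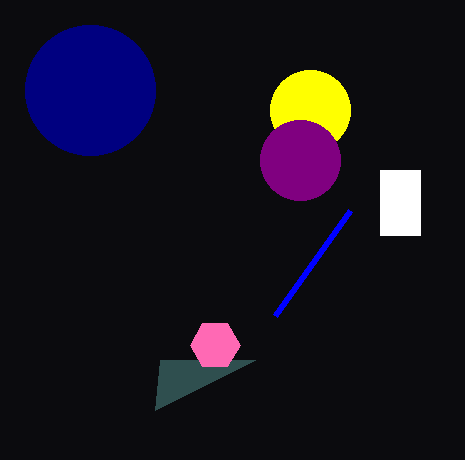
cx_1 = 310, cx_2 = 90, cy_2 = 90, r_2 = 65, x1_3 = 255, y1_3 = 360, cx_4 = 300, cy_4 = 160, r_4 = 40, x0_5 = 275, y0_5 = 315, cx_6 = 215, cy_6 = 345, r_6 = 25, x0_7 = 380, y0_7 = 170, x1_7 = 420, y1_7 = 235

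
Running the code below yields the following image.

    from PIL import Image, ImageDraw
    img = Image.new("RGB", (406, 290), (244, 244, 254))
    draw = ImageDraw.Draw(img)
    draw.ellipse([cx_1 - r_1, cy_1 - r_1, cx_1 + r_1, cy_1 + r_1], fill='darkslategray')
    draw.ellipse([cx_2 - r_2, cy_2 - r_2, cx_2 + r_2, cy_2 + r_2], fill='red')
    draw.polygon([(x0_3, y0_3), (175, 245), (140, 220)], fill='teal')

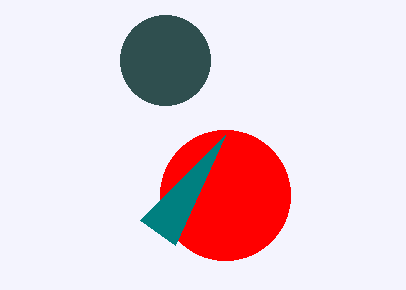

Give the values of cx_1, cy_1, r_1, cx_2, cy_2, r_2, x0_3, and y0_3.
cx_1 = 165
cy_1 = 60
r_1 = 45
cx_2 = 225
cy_2 = 195
r_2 = 65
x0_3 = 225
y0_3 = 135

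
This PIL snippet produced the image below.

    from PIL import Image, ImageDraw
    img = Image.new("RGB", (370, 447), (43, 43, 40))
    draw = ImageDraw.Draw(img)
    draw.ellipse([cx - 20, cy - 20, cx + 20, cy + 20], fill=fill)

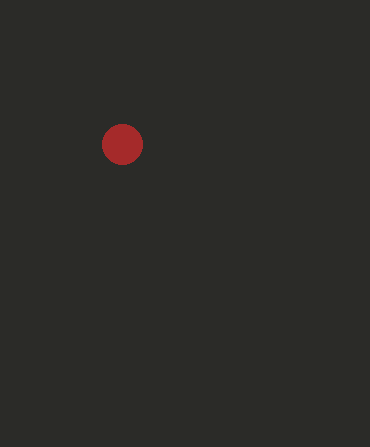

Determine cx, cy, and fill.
cx = 122
cy = 144
fill = 'brown'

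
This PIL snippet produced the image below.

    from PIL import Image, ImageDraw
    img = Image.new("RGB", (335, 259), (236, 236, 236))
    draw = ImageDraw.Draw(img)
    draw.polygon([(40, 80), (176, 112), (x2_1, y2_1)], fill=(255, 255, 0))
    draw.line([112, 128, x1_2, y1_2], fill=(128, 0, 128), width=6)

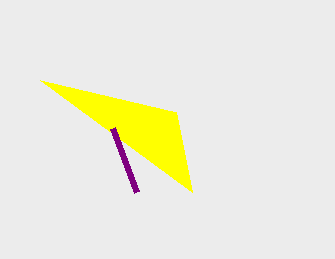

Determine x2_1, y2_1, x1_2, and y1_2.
x2_1 = 192; y2_1 = 192; x1_2 = 136; y1_2 = 192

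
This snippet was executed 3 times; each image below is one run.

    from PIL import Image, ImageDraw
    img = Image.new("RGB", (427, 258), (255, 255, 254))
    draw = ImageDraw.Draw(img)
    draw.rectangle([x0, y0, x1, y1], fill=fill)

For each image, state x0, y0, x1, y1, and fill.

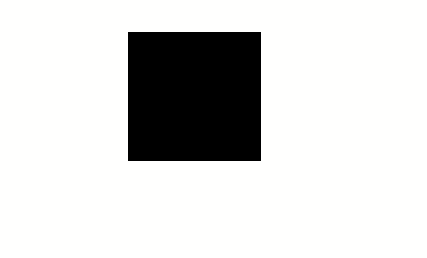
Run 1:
x0 = 128, y0 = 32, x1 = 260, y1 = 160, fill = 'black'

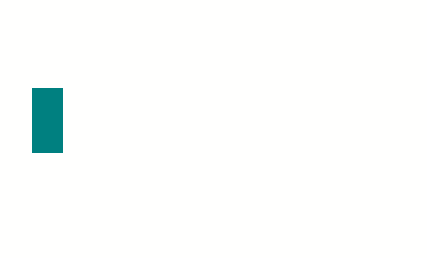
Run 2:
x0 = 32; y0 = 88; x1 = 62; y1 = 152; fill = 'teal'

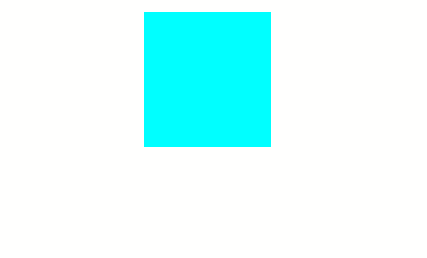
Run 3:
x0 = 144; y0 = 12; x1 = 270; y1 = 146; fill = 'cyan'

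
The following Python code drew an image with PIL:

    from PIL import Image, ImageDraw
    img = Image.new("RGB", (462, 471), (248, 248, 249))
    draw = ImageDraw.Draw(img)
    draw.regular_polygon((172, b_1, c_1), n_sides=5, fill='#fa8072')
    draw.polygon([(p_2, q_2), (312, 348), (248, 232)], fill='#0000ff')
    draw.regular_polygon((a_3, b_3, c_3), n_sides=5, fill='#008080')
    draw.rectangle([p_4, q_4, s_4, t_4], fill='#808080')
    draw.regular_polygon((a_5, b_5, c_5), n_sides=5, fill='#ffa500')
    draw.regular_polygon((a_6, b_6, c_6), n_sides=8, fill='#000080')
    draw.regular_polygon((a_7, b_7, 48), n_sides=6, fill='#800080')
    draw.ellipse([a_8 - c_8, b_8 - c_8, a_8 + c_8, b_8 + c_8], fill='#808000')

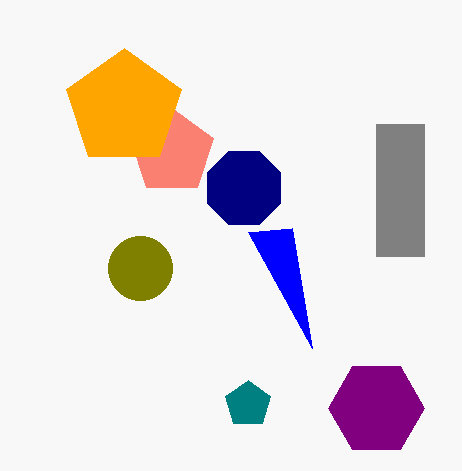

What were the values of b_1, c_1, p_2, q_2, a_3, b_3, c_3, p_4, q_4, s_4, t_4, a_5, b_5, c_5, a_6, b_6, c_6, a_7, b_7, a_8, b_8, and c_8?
b_1 = 152; c_1 = 44; p_2 = 292; q_2 = 228; a_3 = 248; b_3 = 404; c_3 = 24; p_4 = 376; q_4 = 124; s_4 = 424; t_4 = 256; a_5 = 124; b_5 = 108; c_5 = 60; a_6 = 244; b_6 = 188; c_6 = 40; a_7 = 376; b_7 = 408; a_8 = 140; b_8 = 268; c_8 = 32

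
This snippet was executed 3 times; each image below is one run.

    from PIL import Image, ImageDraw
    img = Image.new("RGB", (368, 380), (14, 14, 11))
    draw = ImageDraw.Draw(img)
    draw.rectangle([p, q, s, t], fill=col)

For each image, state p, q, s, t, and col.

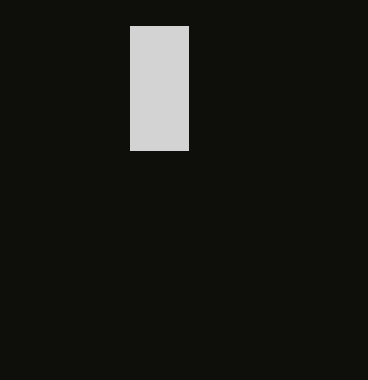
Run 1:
p = 130
q = 26
s = 188
t = 150
col = 'lightgray'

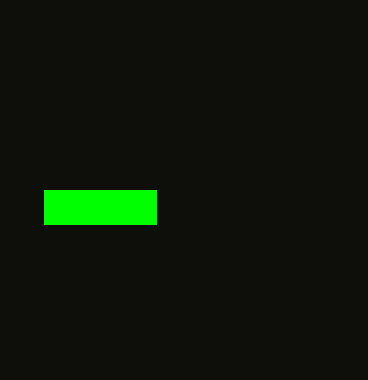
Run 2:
p = 44
q = 190
s = 156
t = 224
col = 'lime'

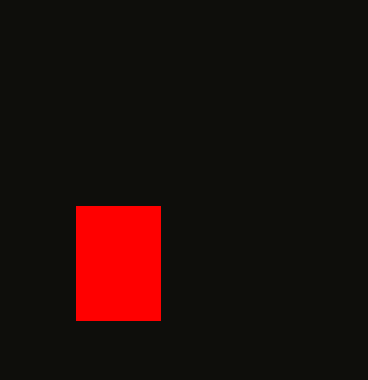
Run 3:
p = 76; q = 206; s = 160; t = 320; col = 'red'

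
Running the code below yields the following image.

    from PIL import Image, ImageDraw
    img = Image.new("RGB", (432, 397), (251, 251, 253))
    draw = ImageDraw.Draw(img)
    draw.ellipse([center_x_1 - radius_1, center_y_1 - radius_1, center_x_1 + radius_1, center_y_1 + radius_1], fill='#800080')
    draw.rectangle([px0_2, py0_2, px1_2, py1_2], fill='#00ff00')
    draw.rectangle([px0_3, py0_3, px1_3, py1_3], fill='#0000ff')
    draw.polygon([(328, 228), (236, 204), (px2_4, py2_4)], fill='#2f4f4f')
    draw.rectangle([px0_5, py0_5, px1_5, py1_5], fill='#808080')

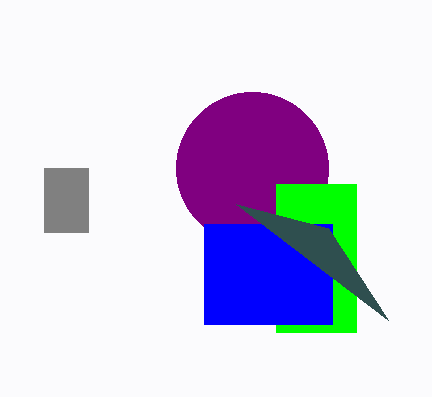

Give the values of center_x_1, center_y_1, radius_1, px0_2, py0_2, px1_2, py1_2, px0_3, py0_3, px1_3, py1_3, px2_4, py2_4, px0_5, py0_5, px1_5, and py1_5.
center_x_1 = 252, center_y_1 = 168, radius_1 = 76, px0_2 = 276, py0_2 = 184, px1_2 = 356, py1_2 = 332, px0_3 = 204, py0_3 = 224, px1_3 = 332, py1_3 = 324, px2_4 = 388, py2_4 = 320, px0_5 = 44, py0_5 = 168, px1_5 = 88, py1_5 = 232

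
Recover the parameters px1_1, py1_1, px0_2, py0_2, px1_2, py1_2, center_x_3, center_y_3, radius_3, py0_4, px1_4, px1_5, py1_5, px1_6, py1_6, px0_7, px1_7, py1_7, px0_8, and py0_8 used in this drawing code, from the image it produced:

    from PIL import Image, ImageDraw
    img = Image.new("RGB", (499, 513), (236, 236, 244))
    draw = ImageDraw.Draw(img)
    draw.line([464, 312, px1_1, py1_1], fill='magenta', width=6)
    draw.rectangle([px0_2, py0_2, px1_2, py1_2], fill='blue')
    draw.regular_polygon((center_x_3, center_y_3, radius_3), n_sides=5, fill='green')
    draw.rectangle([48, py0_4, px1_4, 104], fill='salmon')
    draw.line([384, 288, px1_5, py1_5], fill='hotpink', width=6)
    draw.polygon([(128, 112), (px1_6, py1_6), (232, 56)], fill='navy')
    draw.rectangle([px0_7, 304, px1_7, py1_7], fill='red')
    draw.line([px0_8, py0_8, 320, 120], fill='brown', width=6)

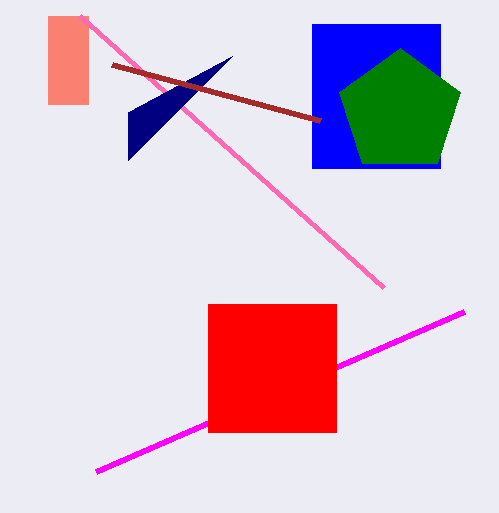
px1_1 = 96; py1_1 = 472; px0_2 = 312; py0_2 = 24; px1_2 = 440; py1_2 = 168; center_x_3 = 400; center_y_3 = 112; radius_3 = 64; py0_4 = 16; px1_4 = 88; px1_5 = 80; py1_5 = 16; px1_6 = 128; py1_6 = 160; px0_7 = 208; px1_7 = 336; py1_7 = 432; px0_8 = 112; py0_8 = 64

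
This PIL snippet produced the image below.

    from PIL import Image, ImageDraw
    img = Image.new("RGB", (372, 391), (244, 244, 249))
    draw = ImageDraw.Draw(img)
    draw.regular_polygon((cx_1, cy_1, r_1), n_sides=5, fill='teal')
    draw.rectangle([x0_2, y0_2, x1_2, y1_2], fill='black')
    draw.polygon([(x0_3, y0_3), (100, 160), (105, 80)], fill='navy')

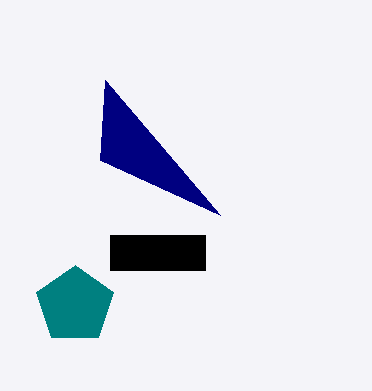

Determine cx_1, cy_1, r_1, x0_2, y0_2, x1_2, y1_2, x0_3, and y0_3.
cx_1 = 75
cy_1 = 305
r_1 = 40
x0_2 = 110
y0_2 = 235
x1_2 = 205
y1_2 = 270
x0_3 = 220
y0_3 = 215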